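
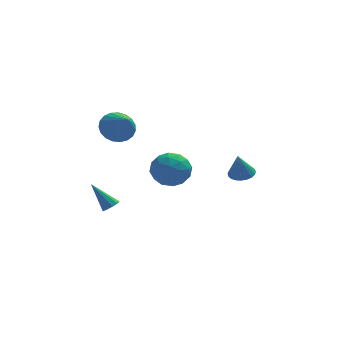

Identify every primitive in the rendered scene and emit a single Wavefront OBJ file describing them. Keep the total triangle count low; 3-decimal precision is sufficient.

v -2.79 2.91 3.015
v -2.301 3.599 3.586
v -2.29 1.57 4.205
v -2.69 3.604 3.755
v -3.096 3.49 3.796
v -3.449 3.274 3.703
v -3.689 2.996 3.49
v -3.772 2.703 3.195
v -3.686 2.446 2.869
v -3.445 2.268 2.568
v -3.091 2.202 2.345
v -2.685 2.258 2.237
v -2.296 2.427 2.264
v -1.994 2.679 2.421
v -1.828 2.971 2.68
v -1.829 3.253 2.998
v -1.997 3.475 3.318
v 3.862 3.602 -1.113
v 4.389 4.111 -0.912
v 3.598 3.298 0.353
v 4.128 4.288 -0.923
v 3.82 4.346 -0.966
v 3.52 4.276 -1.035
v 3.279 4.089 -1.117
v 3.138 3.818 -1.199
v 3.123 3.509 -1.265
v 3.236 3.217 -1.306
v 3.457 2.991 -1.313
v 3.748 2.87 -1.285
v 4.058 2.877 -1.228
v 4.335 3.008 -1.151
v 4.53 3.242 -1.067
v 4.61 3.539 -0.991
v 4.56 3.846 -0.937
v -1.241 1.243 0.52
v -0.547 2.141 0.248
v 0.267 0.239 1.052
v 0.961 1.137 0.78
v 0.238 1.213 1.693
v -0.694 1.834 1.364
v 0.414 0.546 -0.064
v -0.518 1.167 -0.393
v 0.476 1.71 -0.113
v 0.367 2.123 0.973
v -0.647 0.257 0.327
v -0.756 0.67 1.413
v -1.026 1.78 0.337
v 0.746 0.6 0.963
v 0.322 0.645 1.5
v 0.729 1.173 1.34
v -1.113 1.6 0.993
v -0.705 2.128 0.834
v -0.243 1.582 1.683
v 0.425 0.252 0.466
v 0.833 0.78 0.307
v -1.009 1.207 -0.04
v -0.602 1.735 -0.2
v -0.037 0.798 -0.383
v -0.017 2.055 -0.035
v 0.869 1.465 0.278
v 0.548 1.117 -0.218
v -0 1.482 -0.412
v -0.081 2.297 0.604
v 0.805 1.707 0.917
v 0.38 1.752 1.453
v -0.168 2.117 1.26
v 0.52 2.044 0.392
v -1.085 0.673 0.383
v -0.199 0.083 0.696
v -0.112 0.263 0.04
v -0.66 0.628 -0.153
v -1.149 0.915 1.022
v -0.263 0.325 1.335
v -0.28 0.898 1.712
v -0.828 1.263 1.518
v -0.8 0.336 0.908
v -3.153 3.556 -3.321
v -2.779 3.963 -3.232
v -4.167 4.184 -1.919
v -3.046 4.083 -3.479
v -3.363 3.956 -3.652
v -3.582 3.642 -3.67
v -3.6 3.288 -3.524
v -3.409 3.06 -3.284
v -3.098 3.063 -3.06
v -2.813 3.298 -2.959
v -2.686 3.653 -3.026
f 2 1 4
f 2 4 3
f 4 1 5
f 4 5 3
f 5 1 6
f 5 6 3
f 6 1 7
f 6 7 3
f 7 1 8
f 7 8 3
f 8 1 9
f 8 9 3
f 9 1 10
f 9 10 3
f 10 1 11
f 10 11 3
f 11 1 12
f 11 12 3
f 12 1 13
f 12 13 3
f 13 1 14
f 13 14 3
f 14 1 15
f 14 15 3
f 15 1 16
f 15 16 3
f 16 1 17
f 16 17 3
f 17 1 2
f 17 2 3
f 19 18 21
f 19 21 20
f 21 18 22
f 21 22 20
f 22 18 23
f 22 23 20
f 23 18 24
f 23 24 20
f 24 18 25
f 24 25 20
f 25 18 26
f 25 26 20
f 26 18 27
f 26 27 20
f 27 18 28
f 27 28 20
f 28 18 29
f 28 29 20
f 29 18 30
f 29 30 20
f 30 18 31
f 30 31 20
f 31 18 32
f 31 32 20
f 32 18 33
f 32 33 20
f 33 18 34
f 33 34 20
f 34 18 19
f 34 19 20
f 35 72 51
f 72 46 75
f 51 75 40
f 72 75 51
f 35 51 47
f 51 40 52
f 47 52 36
f 51 52 47
f 35 47 56
f 47 36 57
f 56 57 42
f 47 57 56
f 35 56 68
f 56 42 71
f 68 71 45
f 56 71 68
f 35 68 72
f 68 45 76
f 72 76 46
f 68 76 72
f 36 52 63
f 52 40 66
f 63 66 44
f 52 66 63
f 40 75 53
f 75 46 74
f 53 74 39
f 75 74 53
f 46 76 73
f 76 45 69
f 73 69 37
f 76 69 73
f 45 71 70
f 71 42 58
f 70 58 41
f 71 58 70
f 42 57 62
f 57 36 59
f 62 59 43
f 57 59 62
f 38 64 50
f 64 44 65
f 50 65 39
f 64 65 50
f 38 50 48
f 50 39 49
f 48 49 37
f 50 49 48
f 38 48 55
f 48 37 54
f 55 54 41
f 48 54 55
f 38 55 60
f 55 41 61
f 60 61 43
f 55 61 60
f 38 60 64
f 60 43 67
f 64 67 44
f 60 67 64
f 39 65 53
f 65 44 66
f 53 66 40
f 65 66 53
f 37 49 73
f 49 39 74
f 73 74 46
f 49 74 73
f 41 54 70
f 54 37 69
f 70 69 45
f 54 69 70
f 43 61 62
f 61 41 58
f 62 58 42
f 61 58 62
f 44 67 63
f 67 43 59
f 63 59 36
f 67 59 63
f 78 77 80
f 78 80 79
f 80 77 81
f 80 81 79
f 81 77 82
f 81 82 79
f 82 77 83
f 82 83 79
f 83 77 84
f 83 84 79
f 84 77 85
f 84 85 79
f 85 77 86
f 85 86 79
f 86 77 87
f 86 87 79
f 87 77 78
f 87 78 79



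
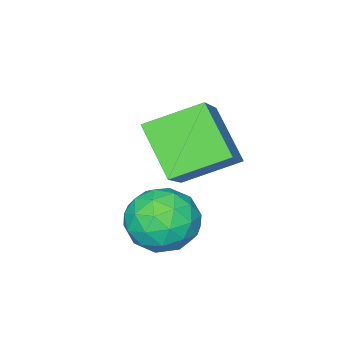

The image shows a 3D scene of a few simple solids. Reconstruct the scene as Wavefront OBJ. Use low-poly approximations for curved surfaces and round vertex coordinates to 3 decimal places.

v 1.383 2.418 -1.048
v 2.449 2.175 -1.063
v 1.131 1.405 -2.477
v 2.197 1.162 -2.492
v 1.561 0.779 -1.69
v 1.716 1.405 -0.807
v 1.864 2.175 -2.733
v 2.019 2.801 -1.85
v 2.746 2.025 -2.105
v 2.559 1.162 -1.46
v 1.021 2.418 -2.08
v 0.834 1.555 -1.435
v 1.938 2.385 -0.93
v 1.642 1.195 -2.61
v 1.268 0.969 -2.138
v 1.895 0.827 -2.147
v 1.507 1.933 -0.779
v 2.134 1.79 -0.788
v 1.612 0.969 -1.157
v 1.446 1.79 -2.752
v 2.073 1.647 -2.761
v 1.685 2.753 -1.393
v 2.312 2.611 -1.402
v 1.968 2.611 -2.383
v 2.739 2.154 -1.551
v 2.591 1.559 -2.391
v 2.395 2.155 -2.533
v 2.487 2.523 -2.014
v 2.629 1.647 -1.172
v 2.481 1.052 -2.012
v 2.107 0.826 -1.541
v 2.198 1.194 -1.022
v 2.804 1.559 -1.785
v 1.099 2.528 -1.528
v 0.951 1.933 -2.368
v 1.382 2.386 -2.518
v 1.473 2.754 -1.999
v 0.989 2.021 -1.149
v 0.841 1.426 -1.989
v 1.093 1.057 -1.526
v 1.185 1.425 -1.007
v 0.776 2.021 -1.755
v -1.429 0.532 0.484
v -0.176 1.333 1.65
v -1.097 1.904 -0.817
v 0.156 2.706 0.349
v -0.096 -0.486 -0.249
v 1.157 0.316 0.917
v 0.236 0.887 -1.55
v 1.489 1.688 -0.384
f 1 38 17
f 38 12 41
f 17 41 6
f 38 41 17
f 1 17 13
f 17 6 18
f 13 18 2
f 17 18 13
f 1 13 22
f 13 2 23
f 22 23 8
f 13 23 22
f 1 22 34
f 22 8 37
f 34 37 11
f 22 37 34
f 1 34 38
f 34 11 42
f 38 42 12
f 34 42 38
f 2 18 29
f 18 6 32
f 29 32 10
f 18 32 29
f 6 41 19
f 41 12 40
f 19 40 5
f 41 40 19
f 12 42 39
f 42 11 35
f 39 35 3
f 42 35 39
f 11 37 36
f 37 8 24
f 36 24 7
f 37 24 36
f 8 23 28
f 23 2 25
f 28 25 9
f 23 25 28
f 4 30 16
f 30 10 31
f 16 31 5
f 30 31 16
f 4 16 14
f 16 5 15
f 14 15 3
f 16 15 14
f 4 14 21
f 14 3 20
f 21 20 7
f 14 20 21
f 4 21 26
f 21 7 27
f 26 27 9
f 21 27 26
f 4 26 30
f 26 9 33
f 30 33 10
f 26 33 30
f 5 31 19
f 31 10 32
f 19 32 6
f 31 32 19
f 3 15 39
f 15 5 40
f 39 40 12
f 15 40 39
f 7 20 36
f 20 3 35
f 36 35 11
f 20 35 36
f 9 27 28
f 27 7 24
f 28 24 8
f 27 24 28
f 10 33 29
f 33 9 25
f 29 25 2
f 33 25 29
f 44 46 43
f 47 44 43
f 43 46 45
f 45 47 43
f 44 50 46
f 48 44 47
f 48 50 44
f 46 50 45
f 49 47 45
f 45 50 49
f 49 48 47
f 50 48 49



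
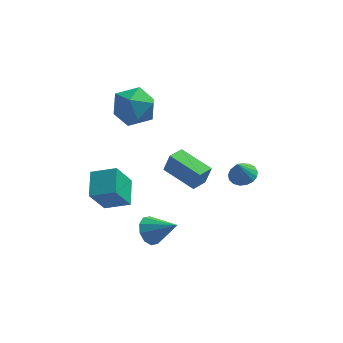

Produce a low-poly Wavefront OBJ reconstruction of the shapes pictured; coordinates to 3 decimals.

v 3.831 1.796 -1.679
v 4.491 1.863 -1.491
v 3.569 1.464 -0.641
v 4.361 2.16 -1.429
v 4.109 2.373 -1.424
v 3.794 2.455 -1.478
v 3.487 2.385 -1.577
v 3.259 2.18 -1.7
v 3.161 1.888 -1.818
v 3.218 1.574 -1.904
v 3.414 1.311 -1.939
v 3.707 1.159 -1.913
v 4.027 1.153 -1.834
v 4.303 1.294 -1.72
v 4.47 1.55 -1.596
v -2.619 -3.09 0.971
v -1.477 -3.226 1.408
v -2.665 -1.84 1.477
v -1.523 -1.975 1.914
v -2.037 -2.525 -0.374
v -0.895 -2.66 0.063
v -2.083 -1.274 0.132
v -0.941 -1.41 0.569
v 1.631 1.104 -2.21
v 1.916 1.115 -1.21
v 0.221 2.153 -1.819
v 0.507 2.164 -0.819
v 2.133 1.836 -2.361
v 2.419 1.847 -1.361
v 0.724 2.885 -1.97
v 1.009 2.896 -0.97
v -0.028 -3.094 -1.317
v 0.3 -3.402 -1.917
v 1.148 -3.506 -0.463
v 0.436 -2.96 -1.891
v 0.394 -2.569 -1.645
v 0.192 -2.378 -1.274
v -0.095 -2.462 -0.919
v -0.356 -2.786 -0.716
v -0.492 -3.229 -0.742
v -0.45 -3.62 -0.988
v -0.248 -3.81 -1.359
v 0.039 -3.727 -1.714
v -1.35 3.532 2.402
v -0.879 2.985 3.292
v -1.341 1.955 1.428
v -0.87 1.408 2.318
v -1.952 1.778 2.381
v -1.958 2.753 2.984
v -0.262 2.187 1.736
v -0.268 3.162 2.339
v -0.206 2.154 2.881
v -1.251 1.901 3.279
v -0.969 3.039 1.441
v -2.014 2.786 1.839
f 2 1 4
f 2 4 3
f 4 1 5
f 4 5 3
f 5 1 6
f 5 6 3
f 6 1 7
f 6 7 3
f 7 1 8
f 7 8 3
f 8 1 9
f 8 9 3
f 9 1 10
f 9 10 3
f 10 1 11
f 10 11 3
f 11 1 12
f 11 12 3
f 12 1 13
f 12 13 3
f 13 1 14
f 13 14 3
f 14 1 15
f 14 15 3
f 15 1 2
f 15 2 3
f 17 19 16
f 20 17 16
f 16 19 18
f 18 20 16
f 17 23 19
f 21 17 20
f 21 23 17
f 19 23 18
f 22 20 18
f 18 23 22
f 22 21 20
f 23 21 22
f 25 27 24
f 28 25 24
f 24 27 26
f 26 28 24
f 25 31 27
f 29 25 28
f 29 31 25
f 27 31 26
f 30 28 26
f 26 31 30
f 30 29 28
f 31 29 30
f 33 32 35
f 33 35 34
f 35 32 36
f 35 36 34
f 36 32 37
f 36 37 34
f 37 32 38
f 37 38 34
f 38 32 39
f 38 39 34
f 39 32 40
f 39 40 34
f 40 32 41
f 40 41 34
f 41 32 42
f 41 42 34
f 42 32 43
f 42 43 34
f 43 32 33
f 43 33 34
f 44 55 49
f 44 49 45
f 44 45 51
f 44 51 54
f 44 54 55
f 45 49 53
f 49 55 48
f 55 54 46
f 54 51 50
f 51 45 52
f 47 53 48
f 47 48 46
f 47 46 50
f 47 50 52
f 47 52 53
f 48 53 49
f 46 48 55
f 50 46 54
f 52 50 51
f 53 52 45



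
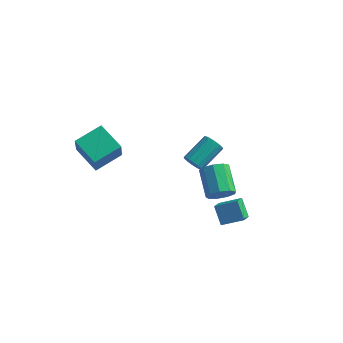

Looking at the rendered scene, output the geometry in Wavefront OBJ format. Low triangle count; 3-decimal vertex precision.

v -0.545 2.877 -2.24
v -0.107 3.026 -2.779
v 0.523 4.651 -1.819
v 0.085 4.503 -1.28
v -0.422 3.196 -2.862
v 0.208 4.822 -1.902
v -0.769 3.282 -2.778
v -0.14 4.908 -1.819
v -1.057 3.259 -2.55
v -0.427 4.884 -1.591
v -1.207 3.133 -2.239
v -0.577 4.759 -1.28
v -1.18 2.939 -1.928
v -0.55 4.565 -0.969
v -0.983 2.729 -1.701
v -0.353 4.354 -0.741
v -0.668 2.558 -1.618
v -0.038 4.184 -0.658
v -0.32 2.472 -1.701
v 0.309 4.098 -0.742
v -0.033 2.496 -1.929
v 0.597 4.121 -0.97
v 0.117 2.621 -2.24
v 0.747 4.247 -1.281
v 0.09 2.815 -2.551
v 0.72 4.441 -1.592
v 1.52 2.401 -4.048
v 2.121 2.322 -3.342
v 1.061 3.68 -2.287
v 0.46 3.759 -2.992
v 2.312 2.78 -3.74
v 1.252 4.138 -2.685
v 2.132 3.061 -4.282
v 1.072 4.419 -3.227
v 1.666 3.033 -4.714
v 0.606 4.391 -3.659
v 1.132 2.709 -4.834
v 0.072 4.067 -3.779
v 0.779 2.241 -4.586
v -0.281 3.599 -3.531
v 0.773 1.848 -4.086
v -0.287 3.206 -3.031
v 1.116 1.714 -3.568
v 0.057 3.072 -2.513
v 1.649 1.901 -3.274
v 0.589 3.259 -2.219
v 2.32 0.244 -2.692
v 2.473 -0.794 -2.05
v 3.536 0.751 -2.163
v 3.689 -0.287 -1.52
v 2.991 -0.293 -3.72
v 3.144 -1.331 -3.077
v 4.207 0.214 -3.19
v 4.36 -0.824 -2.548
v -3.458 -3.945 1.577
v -3.061 -4.795 3.148
v -5.034 -3.265 2.343
v -4.637 -4.114 3.914
v -2.543 -2.466 2.146
v -2.146 -3.315 3.717
v -4.119 -1.785 2.912
v -3.722 -2.635 4.483
f 2 1 5
f 2 5 3
f 3 5 6
f 3 6 4
f 5 1 7
f 5 7 6
f 6 7 8
f 6 8 4
f 7 1 9
f 7 9 8
f 8 9 10
f 8 10 4
f 9 1 11
f 9 11 10
f 10 11 12
f 10 12 4
f 11 1 13
f 11 13 12
f 12 13 14
f 12 14 4
f 13 1 15
f 13 15 14
f 14 15 16
f 14 16 4
f 15 1 17
f 15 17 16
f 16 17 18
f 16 18 4
f 17 1 19
f 17 19 18
f 18 19 20
f 18 20 4
f 19 1 21
f 19 21 20
f 20 21 22
f 20 22 4
f 21 1 23
f 21 23 22
f 22 23 24
f 22 24 4
f 23 1 25
f 23 25 24
f 24 25 26
f 24 26 4
f 25 1 2
f 25 2 26
f 26 2 3
f 26 3 4
f 28 27 31
f 28 31 29
f 29 31 32
f 29 32 30
f 31 27 33
f 31 33 32
f 32 33 34
f 32 34 30
f 33 27 35
f 33 35 34
f 34 35 36
f 34 36 30
f 35 27 37
f 35 37 36
f 36 37 38
f 36 38 30
f 37 27 39
f 37 39 38
f 38 39 40
f 38 40 30
f 39 27 41
f 39 41 40
f 40 41 42
f 40 42 30
f 41 27 43
f 41 43 42
f 42 43 44
f 42 44 30
f 43 27 45
f 43 45 44
f 44 45 46
f 44 46 30
f 45 27 28
f 45 28 46
f 46 28 29
f 46 29 30
f 48 50 47
f 51 48 47
f 47 50 49
f 49 51 47
f 48 54 50
f 52 48 51
f 52 54 48
f 50 54 49
f 53 51 49
f 49 54 53
f 53 52 51
f 54 52 53
f 56 58 55
f 59 56 55
f 55 58 57
f 57 59 55
f 56 62 58
f 60 56 59
f 60 62 56
f 58 62 57
f 61 59 57
f 57 62 61
f 61 60 59
f 62 60 61



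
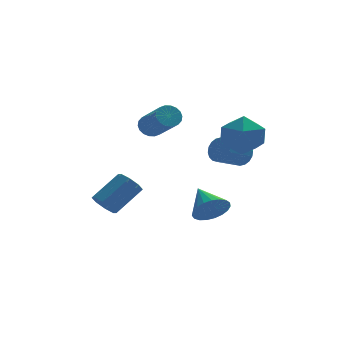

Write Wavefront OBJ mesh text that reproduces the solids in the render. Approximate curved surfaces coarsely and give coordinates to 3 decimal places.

v -3.445 0.114 -2.762
v -2.882 -0.251 -3.141
v -1.572 0.522 -1.936
v -2.135 0.886 -1.558
v -2.994 0.284 -3.362
v -1.684 1.057 -2.158
v -3.37 0.719 -3.232
v -2.06 1.492 -2.028
v -3.79 0.799 -2.827
v -2.48 1.572 -1.622
v -4.008 0.478 -2.384
v -2.698 1.251 -1.179
v -3.896 -0.057 -2.162
v -2.586 0.716 -0.958
v -3.52 -0.492 -2.292
v -2.21 0.281 -1.088
v -3.1 -0.572 -2.698
v -1.79 0.201 -1.493
v 1.875 -1.811 1.945
v 2.369 -1.268 2.945
v 3.331 -3.192 1.975
v 3.825 -2.649 2.975
v 2.737 -3.238 3.063
v 1.837 -2.384 3.044
v 3.863 -2.076 1.876
v 2.963 -1.222 1.857
v 3.598 -1.432 2.903
v 2.902 -2.15 3.636
v 2.798 -2.31 1.284
v 2.102 -3.028 2.017
v 3.243 1.164 0.027
v 3.681 0.924 0.6
v 2.495 0.155 1.185
v 2.057 0.396 0.613
v 3.553 1.213 0.72
v 2.367 0.444 1.305
v 3.364 1.492 0.702
v 2.177 0.724 1.288
v 3.15 1.707 0.551
v 1.964 0.939 1.136
v 2.955 1.814 0.296
v 1.769 1.046 0.882
v 2.817 1.792 -0.012
v 1.631 1.024 0.574
v 2.764 1.646 -0.312
v 1.577 0.878 0.273
v 2.805 1.405 -0.545
v 1.619 0.636 0.04
v 2.933 1.116 -0.665
v 1.747 0.347 -0.08
v 3.123 0.836 -0.648
v 1.936 0.068 -0.062
v 3.336 0.621 -0.496
v 2.15 -0.147 0.089
v 3.531 0.514 -0.242
v 2.345 -0.254 0.344
v 3.669 0.536 0.066
v 2.483 -0.232 0.652
v 3.723 0.682 0.367
v 2.536 -0.086 0.952
v -1.088 1.667 1.817
v -0.448 1.865 1.701
v 0.288 0.191 2.906
v -0.352 -0.007 3.023
v -0.52 2.015 1.954
v 0.216 0.342 3.159
v -0.705 2.096 2.179
v 0.032 0.423 3.385
v -0.966 2.092 2.333
v -0.229 0.419 3.539
v -1.25 2.004 2.385
v -0.514 0.331 3.59
v -1.503 1.849 2.324
v -0.766 0.176 3.53
v -1.674 1.658 2.163
v -0.937 -0.015 3.369
v -1.728 1.469 1.934
v -0.992 -0.205 3.139
v -1.656 1.318 1.681
v -0.92 -0.355 2.886
v -1.472 1.237 1.455
v -0.735 -0.436 2.661
v -1.211 1.241 1.301
v -0.474 -0.432 2.507
v -0.926 1.329 1.25
v -0.19 -0.344 2.455
v -0.674 1.484 1.31
v 0.063 -0.189 2.516
v -0.503 1.675 1.471
v 0.234 0.002 2.677
v 1.599 -0.597 -2.952
v 1.95 -0.986 -2.112
v 1.101 0.817 -2.088
v 2.278 -0.783 -2.255
v 2.488 -0.547 -2.519
v 2.545 -0.321 -2.858
v 2.438 -0.142 -3.213
v 2.186 -0.041 -3.523
v 1.833 -0.037 -3.734
v 1.439 -0.13 -3.81
v 1.073 -0.303 -3.737
v 0.798 -0.527 -3.528
v 0.661 -0.764 -3.22
v 0.687 -0.971 -2.866
v 0.87 -1.114 -2.526
v 1.179 -1.167 -2.26
v 1.561 -1.122 -2.113
f 2 1 5
f 2 5 3
f 3 5 6
f 3 6 4
f 5 1 7
f 5 7 6
f 6 7 8
f 6 8 4
f 7 1 9
f 7 9 8
f 8 9 10
f 8 10 4
f 9 1 11
f 9 11 10
f 10 11 12
f 10 12 4
f 11 1 13
f 11 13 12
f 12 13 14
f 12 14 4
f 13 1 15
f 13 15 14
f 14 15 16
f 14 16 4
f 15 1 17
f 15 17 16
f 16 17 18
f 16 18 4
f 17 1 2
f 17 2 18
f 18 2 3
f 18 3 4
f 19 30 24
f 19 24 20
f 19 20 26
f 19 26 29
f 19 29 30
f 20 24 28
f 24 30 23
f 30 29 21
f 29 26 25
f 26 20 27
f 22 28 23
f 22 23 21
f 22 21 25
f 22 25 27
f 22 27 28
f 23 28 24
f 21 23 30
f 25 21 29
f 27 25 26
f 28 27 20
f 32 31 35
f 32 35 33
f 33 35 36
f 33 36 34
f 35 31 37
f 35 37 36
f 36 37 38
f 36 38 34
f 37 31 39
f 37 39 38
f 38 39 40
f 38 40 34
f 39 31 41
f 39 41 40
f 40 41 42
f 40 42 34
f 41 31 43
f 41 43 42
f 42 43 44
f 42 44 34
f 43 31 45
f 43 45 44
f 44 45 46
f 44 46 34
f 45 31 47
f 45 47 46
f 46 47 48
f 46 48 34
f 47 31 49
f 47 49 48
f 48 49 50
f 48 50 34
f 49 31 51
f 49 51 50
f 50 51 52
f 50 52 34
f 51 31 53
f 51 53 52
f 52 53 54
f 52 54 34
f 53 31 55
f 53 55 54
f 54 55 56
f 54 56 34
f 55 31 57
f 55 57 56
f 56 57 58
f 56 58 34
f 57 31 59
f 57 59 58
f 58 59 60
f 58 60 34
f 59 31 32
f 59 32 60
f 60 32 33
f 60 33 34
f 62 61 65
f 62 65 63
f 63 65 66
f 63 66 64
f 65 61 67
f 65 67 66
f 66 67 68
f 66 68 64
f 67 61 69
f 67 69 68
f 68 69 70
f 68 70 64
f 69 61 71
f 69 71 70
f 70 71 72
f 70 72 64
f 71 61 73
f 71 73 72
f 72 73 74
f 72 74 64
f 73 61 75
f 73 75 74
f 74 75 76
f 74 76 64
f 75 61 77
f 75 77 76
f 76 77 78
f 76 78 64
f 77 61 79
f 77 79 78
f 78 79 80
f 78 80 64
f 79 61 81
f 79 81 80
f 80 81 82
f 80 82 64
f 81 61 83
f 81 83 82
f 82 83 84
f 82 84 64
f 83 61 85
f 83 85 84
f 84 85 86
f 84 86 64
f 85 61 87
f 85 87 86
f 86 87 88
f 86 88 64
f 87 61 89
f 87 89 88
f 88 89 90
f 88 90 64
f 89 61 62
f 89 62 90
f 90 62 63
f 90 63 64
f 92 91 94
f 92 94 93
f 94 91 95
f 94 95 93
f 95 91 96
f 95 96 93
f 96 91 97
f 96 97 93
f 97 91 98
f 97 98 93
f 98 91 99
f 98 99 93
f 99 91 100
f 99 100 93
f 100 91 101
f 100 101 93
f 101 91 102
f 101 102 93
f 102 91 103
f 102 103 93
f 103 91 104
f 103 104 93
f 104 91 105
f 104 105 93
f 105 91 106
f 105 106 93
f 106 91 107
f 106 107 93
f 107 91 92
f 107 92 93



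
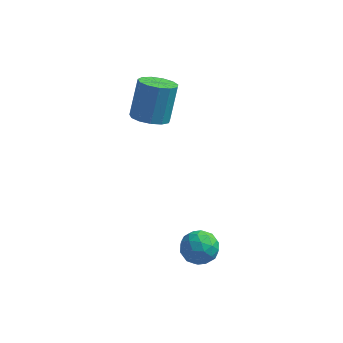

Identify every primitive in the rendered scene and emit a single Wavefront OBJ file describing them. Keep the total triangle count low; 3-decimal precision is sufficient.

v 0.567 1.122 3.055
v 1.363 0.969 3.061
v 1.508 1.784 4.592
v 0.713 1.938 4.585
v 1.311 1.371 2.852
v 1.456 2.186 4.382
v 1.024 1.694 2.707
v 1.169 2.509 4.237
v 0.591 1.836 2.672
v 0.736 2.651 4.203
v 0.151 1.751 2.759
v 0.296 2.567 4.29
v -0.157 1.467 2.94
v -0.011 2.282 4.47
v -0.235 1.073 3.157
v -0.089 1.888 4.688
v -0.058 0.695 3.342
v 0.087 1.51 4.872
v 0.317 0.452 3.435
v 0.463 1.268 4.966
v 0.772 0.423 3.408
v 0.917 1.238 4.938
v 1.162 0.615 3.269
v 1.307 1.43 4.799
v 3.446 -2.042 -0.418
v 4.043 -2.576 -0.301
v 2.797 -2.924 -1.139
v 3.394 -3.458 -1.022
v 2.918 -3.241 -0.404
v 3.319 -2.696 0.041
v 3.521 -2.804 -1.481
v 3.922 -2.259 -1.036
v 4.089 -3.047 -0.958
v 3.717 -3.317 -0.292
v 3.123 -2.183 -1.148
v 2.751 -2.453 -0.482
v 3.801 -2.232 -0.297
v 3.039 -3.268 -1.143
v 2.759 -3.141 -0.78
v 3.11 -3.455 -0.711
v 3.376 -2.302 -0.095
v 3.727 -2.616 -0.026
v 3.066 -3.007 -0.086
v 3.113 -2.884 -1.414
v 3.464 -3.198 -1.345
v 3.73 -2.045 -0.729
v 4.081 -2.359 -0.66
v 3.774 -2.493 -1.354
v 4.179 -2.822 -0.614
v 3.798 -3.341 -1.037
v 3.873 -2.956 -1.308
v 4.108 -2.636 -1.046
v 3.96 -2.981 -0.223
v 3.579 -3.5 -0.646
v 3.3 -3.372 -0.283
v 3.535 -3.052 -0.021
v 3.988 -3.258 -0.609
v 3.261 -2 -0.794
v 2.88 -2.519 -1.217
v 3.305 -2.448 -1.419
v 3.54 -2.128 -1.157
v 3.042 -2.159 -0.403
v 2.661 -2.678 -0.826
v 2.732 -2.864 -0.394
v 2.967 -2.544 -0.132
v 2.852 -2.242 -0.831
f 2 1 5
f 2 5 3
f 3 5 6
f 3 6 4
f 5 1 7
f 5 7 6
f 6 7 8
f 6 8 4
f 7 1 9
f 7 9 8
f 8 9 10
f 8 10 4
f 9 1 11
f 9 11 10
f 10 11 12
f 10 12 4
f 11 1 13
f 11 13 12
f 12 13 14
f 12 14 4
f 13 1 15
f 13 15 14
f 14 15 16
f 14 16 4
f 15 1 17
f 15 17 16
f 16 17 18
f 16 18 4
f 17 1 19
f 17 19 18
f 18 19 20
f 18 20 4
f 19 1 21
f 19 21 20
f 20 21 22
f 20 22 4
f 21 1 23
f 21 23 22
f 22 23 24
f 22 24 4
f 23 1 2
f 23 2 24
f 24 2 3
f 24 3 4
f 25 62 41
f 62 36 65
f 41 65 30
f 62 65 41
f 25 41 37
f 41 30 42
f 37 42 26
f 41 42 37
f 25 37 46
f 37 26 47
f 46 47 32
f 37 47 46
f 25 46 58
f 46 32 61
f 58 61 35
f 46 61 58
f 25 58 62
f 58 35 66
f 62 66 36
f 58 66 62
f 26 42 53
f 42 30 56
f 53 56 34
f 42 56 53
f 30 65 43
f 65 36 64
f 43 64 29
f 65 64 43
f 36 66 63
f 66 35 59
f 63 59 27
f 66 59 63
f 35 61 60
f 61 32 48
f 60 48 31
f 61 48 60
f 32 47 52
f 47 26 49
f 52 49 33
f 47 49 52
f 28 54 40
f 54 34 55
f 40 55 29
f 54 55 40
f 28 40 38
f 40 29 39
f 38 39 27
f 40 39 38
f 28 38 45
f 38 27 44
f 45 44 31
f 38 44 45
f 28 45 50
f 45 31 51
f 50 51 33
f 45 51 50
f 28 50 54
f 50 33 57
f 54 57 34
f 50 57 54
f 29 55 43
f 55 34 56
f 43 56 30
f 55 56 43
f 27 39 63
f 39 29 64
f 63 64 36
f 39 64 63
f 31 44 60
f 44 27 59
f 60 59 35
f 44 59 60
f 33 51 52
f 51 31 48
f 52 48 32
f 51 48 52
f 34 57 53
f 57 33 49
f 53 49 26
f 57 49 53



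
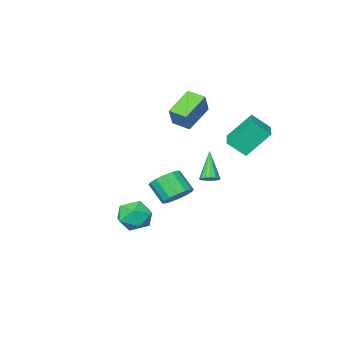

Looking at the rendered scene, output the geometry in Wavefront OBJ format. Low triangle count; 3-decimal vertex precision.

v 2.421 2.559 -2.804
v 3.323 2.68 -3.5
v 2.657 0.72 -2.82
v 3.559 0.841 -3.516
v 3.622 1.197 -2.429
v 3.477 2.334 -2.419
v 2.503 1.066 -3.901
v 2.358 2.203 -3.891
v 3.374 1.758 -4.178
v 4.066 1.839 -3.268
v 1.914 1.561 -3.052
v 2.606 1.642 -2.142
v -2.855 -3.293 1.108
v -4.515 -3.77 2.23
v -3.344 -2.232 0.834
v -5.005 -2.709 1.957
v -2.155 -2.631 2.423
v -3.816 -3.108 3.546
v -2.645 -1.57 2.15
v -4.305 -2.047 3.272
v -2.317 -1.918 -4.26
v -1.783 -2.528 -4.927
v -1.57 -3.632 -3.748
v -2.103 -3.022 -3.08
v -1.408 -2.209 -4.697
v -1.194 -3.314 -3.517
v -1.276 -1.813 -4.35
v -1.062 -2.917 -3.17
v -1.423 -1.444 -3.978
v -1.21 -2.549 -2.798
v -1.81 -1.203 -3.682
v -1.596 -2.307 -2.502
v -2.332 -1.153 -3.541
v -2.119 -2.257 -2.361
v -2.85 -1.308 -3.592
v -2.637 -2.412 -2.413
v -3.226 -1.626 -3.823
v -3.012 -2.731 -2.643
v -3.358 -2.023 -4.17
v -3.144 -3.127 -2.99
v -3.21 -2.391 -4.542
v -2.997 -3.496 -3.362
v -2.824 -2.633 -4.838
v -2.61 -3.737 -3.658
v -2.301 -2.683 -4.979
v -2.088 -3.787 -3.799
v -2.02 1.707 -1.527
v -1.541 1.919 -1.233
v -2.66 0.753 0.207
v -1.761 2.135 -1.196
v -2.05 2.237 -1.247
v -2.331 2.196 -1.373
v -2.528 2.025 -1.54
v -2.59 1.768 -1.704
v -2.498 1.495 -1.82
v -2.278 1.279 -1.858
v -1.989 1.177 -1.807
v -1.708 1.218 -1.681
v -1.511 1.389 -1.514
v -1.45 1.646 -1.35
v -4.133 2.191 0.566
v -3.323 1.486 1.479
v -5.352 2.851 2.157
v -4.541 2.146 3.07
v -2.939 3.854 0.79
v -2.128 3.149 1.703
v -4.157 4.514 2.381
v -3.347 3.809 3.294
f 1 12 6
f 1 6 2
f 1 2 8
f 1 8 11
f 1 11 12
f 2 6 10
f 6 12 5
f 12 11 3
f 11 8 7
f 8 2 9
f 4 10 5
f 4 5 3
f 4 3 7
f 4 7 9
f 4 9 10
f 5 10 6
f 3 5 12
f 7 3 11
f 9 7 8
f 10 9 2
f 14 16 13
f 17 14 13
f 13 16 15
f 15 17 13
f 14 20 16
f 18 14 17
f 18 20 14
f 16 20 15
f 19 17 15
f 15 20 19
f 19 18 17
f 20 18 19
f 22 21 25
f 22 25 23
f 23 25 26
f 23 26 24
f 25 21 27
f 25 27 26
f 26 27 28
f 26 28 24
f 27 21 29
f 27 29 28
f 28 29 30
f 28 30 24
f 29 21 31
f 29 31 30
f 30 31 32
f 30 32 24
f 31 21 33
f 31 33 32
f 32 33 34
f 32 34 24
f 33 21 35
f 33 35 34
f 34 35 36
f 34 36 24
f 35 21 37
f 35 37 36
f 36 37 38
f 36 38 24
f 37 21 39
f 37 39 38
f 38 39 40
f 38 40 24
f 39 21 41
f 39 41 40
f 40 41 42
f 40 42 24
f 41 21 43
f 41 43 42
f 42 43 44
f 42 44 24
f 43 21 45
f 43 45 44
f 44 45 46
f 44 46 24
f 45 21 22
f 45 22 46
f 46 22 23
f 46 23 24
f 48 47 50
f 48 50 49
f 50 47 51
f 50 51 49
f 51 47 52
f 51 52 49
f 52 47 53
f 52 53 49
f 53 47 54
f 53 54 49
f 54 47 55
f 54 55 49
f 55 47 56
f 55 56 49
f 56 47 57
f 56 57 49
f 57 47 58
f 57 58 49
f 58 47 59
f 58 59 49
f 59 47 60
f 59 60 49
f 60 47 48
f 60 48 49
f 62 64 61
f 65 62 61
f 61 64 63
f 63 65 61
f 62 68 64
f 66 62 65
f 66 68 62
f 64 68 63
f 67 65 63
f 63 68 67
f 67 66 65
f 68 66 67



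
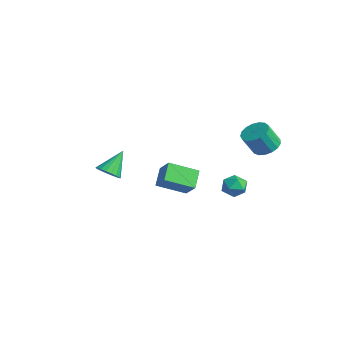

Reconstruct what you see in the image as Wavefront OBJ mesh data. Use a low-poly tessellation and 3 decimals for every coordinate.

v 3.863 4.246 2.747
v 4.612 3.753 2.467
v 4.587 2.94 3.834
v 3.837 3.434 4.113
v 4.79 4.107 2.681
v 4.765 3.294 4.047
v 4.755 4.493 2.91
v 4.73 3.68 4.276
v 4.516 4.822 3.101
v 4.49 4.009 4.468
v 4.127 5.02 3.212
v 4.101 4.207 4.578
v 3.677 5.04 3.216
v 3.652 4.227 4.582
v 3.27 4.879 3.112
v 3.245 4.066 4.478
v 2.999 4.572 2.925
v 2.974 3.759 4.291
v 2.926 4.191 2.697
v 2.9 3.379 4.063
v 3.067 3.823 2.48
v 3.041 3.01 3.847
v 3.39 3.552 2.325
v 3.365 2.739 3.691
v 3.822 3.44 2.266
v 3.797 2.627 3.632
v 4.263 3.512 2.318
v 4.238 2.699 3.684
v 0.793 4.71 -1.902
v 1.437 4.125 -2.185
v -0.257 3.735 -2.275
v 0.387 3.15 -2.558
v 0.298 3.335 -1.667
v 0.946 3.938 -1.436
v 0.234 3.922 -3.024
v 0.882 4.525 -2.793
v 1.091 3.639 -2.879
v 1.131 3.276 -2.04
v 0.049 4.584 -2.42
v 0.089 4.221 -1.581
v 0.196 -4.394 0.786
v 0.913 -3.978 0.647
v -0.236 -3.186 2.174
v 0.671 -3.805 0.421
v 0.335 -3.748 0.267
v -0.029 -3.819 0.216
v -0.347 -4.005 0.278
v -0.559 -4.267 0.44
v -0.62 -4.554 0.671
v -0.52 -4.81 0.925
v -0.278 -4.983 1.151
v 0.058 -5.04 1.305
v 0.421 -4.968 1.356
v 0.74 -4.783 1.294
v 0.951 -4.521 1.132
v 1.013 -4.234 0.901
v -3.942 1.089 -2.153
v -2.858 1.16 -1.149
v -3.281 2.896 -2.994
v -2.197 2.967 -1.99
v -3.043 0.333 -3.07
v -1.959 0.404 -2.066
v -2.382 2.14 -3.911
v -1.298 2.211 -2.907
f 2 1 5
f 2 5 3
f 3 5 6
f 3 6 4
f 5 1 7
f 5 7 6
f 6 7 8
f 6 8 4
f 7 1 9
f 7 9 8
f 8 9 10
f 8 10 4
f 9 1 11
f 9 11 10
f 10 11 12
f 10 12 4
f 11 1 13
f 11 13 12
f 12 13 14
f 12 14 4
f 13 1 15
f 13 15 14
f 14 15 16
f 14 16 4
f 15 1 17
f 15 17 16
f 16 17 18
f 16 18 4
f 17 1 19
f 17 19 18
f 18 19 20
f 18 20 4
f 19 1 21
f 19 21 20
f 20 21 22
f 20 22 4
f 21 1 23
f 21 23 22
f 22 23 24
f 22 24 4
f 23 1 25
f 23 25 24
f 24 25 26
f 24 26 4
f 25 1 27
f 25 27 26
f 26 27 28
f 26 28 4
f 27 1 2
f 27 2 28
f 28 2 3
f 28 3 4
f 29 40 34
f 29 34 30
f 29 30 36
f 29 36 39
f 29 39 40
f 30 34 38
f 34 40 33
f 40 39 31
f 39 36 35
f 36 30 37
f 32 38 33
f 32 33 31
f 32 31 35
f 32 35 37
f 32 37 38
f 33 38 34
f 31 33 40
f 35 31 39
f 37 35 36
f 38 37 30
f 42 41 44
f 42 44 43
f 44 41 45
f 44 45 43
f 45 41 46
f 45 46 43
f 46 41 47
f 46 47 43
f 47 41 48
f 47 48 43
f 48 41 49
f 48 49 43
f 49 41 50
f 49 50 43
f 50 41 51
f 50 51 43
f 51 41 52
f 51 52 43
f 52 41 53
f 52 53 43
f 53 41 54
f 53 54 43
f 54 41 55
f 54 55 43
f 55 41 56
f 55 56 43
f 56 41 42
f 56 42 43
f 58 60 57
f 61 58 57
f 57 60 59
f 59 61 57
f 58 64 60
f 62 58 61
f 62 64 58
f 60 64 59
f 63 61 59
f 59 64 63
f 63 62 61
f 64 62 63



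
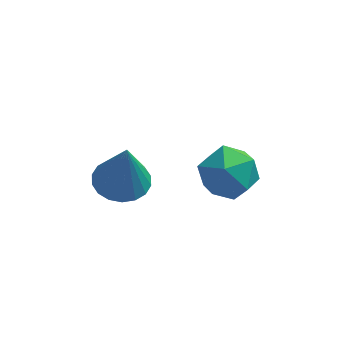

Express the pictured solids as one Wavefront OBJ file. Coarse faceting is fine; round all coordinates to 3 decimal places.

v -0.106 1.239 -0.909
v 0.734 0.703 -1.076
v 0.126 0.961 1.149
v 0.889 1.123 -1.037
v 0.847 1.566 -0.973
v 0.617 1.944 -0.896
v 0.243 2.182 -0.822
v -0.2 2.234 -0.765
v -0.624 2.088 -0.736
v -0.946 1.774 -0.742
v -1.101 1.354 -0.781
v -1.06 0.912 -0.846
v -0.829 0.533 -0.923
v -0.455 0.295 -0.997
v -0.013 0.243 -1.054
v 0.412 0.389 -1.082
v 2.784 2.928 -1.193
v 3.565 2.658 -2.047
v 3.315 1.362 -0.213
v 4.096 1.092 -1.067
v 4.278 2.039 -0.373
v 3.95 3.007 -0.978
v 2.93 1.013 -1.282
v 2.602 1.981 -1.887
v 3.655 1.475 -2.102
v 4.488 2.109 -1.54
v 2.392 1.911 -0.72
v 3.225 2.545 -0.158
f 2 1 4
f 2 4 3
f 4 1 5
f 4 5 3
f 5 1 6
f 5 6 3
f 6 1 7
f 6 7 3
f 7 1 8
f 7 8 3
f 8 1 9
f 8 9 3
f 9 1 10
f 9 10 3
f 10 1 11
f 10 11 3
f 11 1 12
f 11 12 3
f 12 1 13
f 12 13 3
f 13 1 14
f 13 14 3
f 14 1 15
f 14 15 3
f 15 1 16
f 15 16 3
f 16 1 2
f 16 2 3
f 17 28 22
f 17 22 18
f 17 18 24
f 17 24 27
f 17 27 28
f 18 22 26
f 22 28 21
f 28 27 19
f 27 24 23
f 24 18 25
f 20 26 21
f 20 21 19
f 20 19 23
f 20 23 25
f 20 25 26
f 21 26 22
f 19 21 28
f 23 19 27
f 25 23 24
f 26 25 18



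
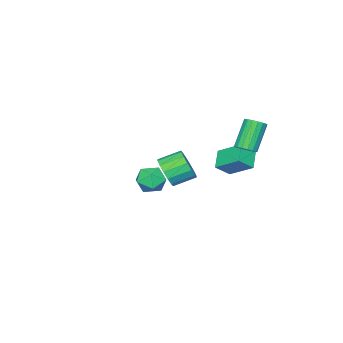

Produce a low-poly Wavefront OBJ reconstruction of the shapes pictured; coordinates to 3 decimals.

v -3.004 1.971 -0.811
v -2.641 2.404 -0.51
v -3.733 2.222 1.071
v -4.096 1.789 0.771
v -2.861 2.572 -0.642
v -3.952 2.389 0.939
v -3.113 2.602 -0.813
v -4.205 2.419 0.768
v -3.341 2.487 -0.983
v -4.432 2.305 0.598
v -3.491 2.255 -1.114
v -4.583 2.072 0.467
v -3.53 1.957 -1.175
v -4.622 1.775 0.406
v -3.448 1.663 -1.153
v -4.54 1.48 0.428
v -3.265 1.439 -1.052
v -4.357 1.257 0.529
v -3.022 1.337 -0.896
v -4.114 1.155 0.685
v -2.775 1.381 -0.72
v -3.866 1.198 0.861
v -2.58 1.559 -0.565
v -3.672 1.377 1.016
v -2.483 1.832 -0.466
v -3.574 1.65 1.115
v -2.505 2.137 -0.446
v -3.596 1.955 1.135
v -2.203 -2.889 -4.035
v -1.65 -2.804 -3.194
v -2.645 -1.966 -2.624
v -3.197 -2.051 -3.465
v -1.493 -2.41 -3.499
v -2.487 -1.572 -2.93
v -1.526 -2.145 -3.948
v -2.52 -1.306 -3.379
v -1.74 -2.078 -4.42
v -2.735 -1.24 -3.851
v -2.078 -2.229 -4.789
v -3.073 -1.391 -4.22
v -2.45 -2.557 -4.956
v -3.445 -1.719 -4.387
v -2.755 -2.974 -4.876
v -3.75 -2.136 -4.306
v -2.913 -3.368 -4.57
v -3.907 -2.53 -4.001
v -2.88 -3.634 -4.121
v -3.874 -2.795 -3.552
v -2.665 -3.7 -3.649
v -3.66 -2.862 -3.08
v -2.327 -3.549 -3.28
v -3.322 -2.711 -2.711
v -1.955 -3.221 -3.113
v -2.95 -2.383 -2.544
v 2.414 1.006 -0.937
v 3.015 1.614 -0.611
v 3.485 -0.014 -1.009
v 4.086 0.594 -0.683
v 3.423 0.271 -0.142
v 2.762 0.901 -0.097
v 3.738 0.699 -1.523
v 3.077 1.329 -1.478
v 3.834 1.424 -0.973
v 3.639 1.159 -0.12
v 2.861 0.441 -1.5
v 2.666 0.176 -0.647
v -4.574 -0.13 -2.872
v -3.793 -0.512 -2.15
v -4.738 1.34 -1.917
v -3.957 0.958 -1.195
v -3.663 0.422 -3.565
v -2.882 0.04 -2.843
v -3.827 1.892 -2.61
v -3.046 1.51 -1.888
f 2 1 5
f 2 5 3
f 3 5 6
f 3 6 4
f 5 1 7
f 5 7 6
f 6 7 8
f 6 8 4
f 7 1 9
f 7 9 8
f 8 9 10
f 8 10 4
f 9 1 11
f 9 11 10
f 10 11 12
f 10 12 4
f 11 1 13
f 11 13 12
f 12 13 14
f 12 14 4
f 13 1 15
f 13 15 14
f 14 15 16
f 14 16 4
f 15 1 17
f 15 17 16
f 16 17 18
f 16 18 4
f 17 1 19
f 17 19 18
f 18 19 20
f 18 20 4
f 19 1 21
f 19 21 20
f 20 21 22
f 20 22 4
f 21 1 23
f 21 23 22
f 22 23 24
f 22 24 4
f 23 1 25
f 23 25 24
f 24 25 26
f 24 26 4
f 25 1 27
f 25 27 26
f 26 27 28
f 26 28 4
f 27 1 2
f 27 2 28
f 28 2 3
f 28 3 4
f 30 29 33
f 30 33 31
f 31 33 34
f 31 34 32
f 33 29 35
f 33 35 34
f 34 35 36
f 34 36 32
f 35 29 37
f 35 37 36
f 36 37 38
f 36 38 32
f 37 29 39
f 37 39 38
f 38 39 40
f 38 40 32
f 39 29 41
f 39 41 40
f 40 41 42
f 40 42 32
f 41 29 43
f 41 43 42
f 42 43 44
f 42 44 32
f 43 29 45
f 43 45 44
f 44 45 46
f 44 46 32
f 45 29 47
f 45 47 46
f 46 47 48
f 46 48 32
f 47 29 49
f 47 49 48
f 48 49 50
f 48 50 32
f 49 29 51
f 49 51 50
f 50 51 52
f 50 52 32
f 51 29 53
f 51 53 52
f 52 53 54
f 52 54 32
f 53 29 30
f 53 30 54
f 54 30 31
f 54 31 32
f 55 66 60
f 55 60 56
f 55 56 62
f 55 62 65
f 55 65 66
f 56 60 64
f 60 66 59
f 66 65 57
f 65 62 61
f 62 56 63
f 58 64 59
f 58 59 57
f 58 57 61
f 58 61 63
f 58 63 64
f 59 64 60
f 57 59 66
f 61 57 65
f 63 61 62
f 64 63 56
f 68 70 67
f 71 68 67
f 67 70 69
f 69 71 67
f 68 74 70
f 72 68 71
f 72 74 68
f 70 74 69
f 73 71 69
f 69 74 73
f 73 72 71
f 74 72 73



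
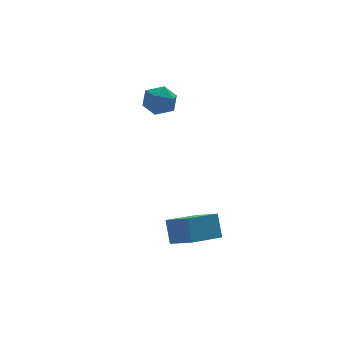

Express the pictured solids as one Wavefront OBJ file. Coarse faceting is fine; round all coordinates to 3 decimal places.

v -1.204 -3.921 -2.25
v -1.205 -3.257 -1.017
v -1.876 -2.741 -2.886
v -1.877 -2.077 -1.654
v 0.557 -3.143 -2.666
v 0.556 -2.479 -1.434
v -0.115 -1.963 -3.303
v -0.116 -1.299 -2.07
v -0.222 4.102 3.922
v 0.439 3.379 3.792
v -1.399 3.101 3.508
v -0.738 2.378 3.378
v -0.929 2.715 4.287
v -0.202 3.334 4.543
v -0.758 3.146 2.757
v -0.031 3.765 3.013
v 0.108 2.788 3.072
v 0.002 2.522 4.018
v -0.962 3.958 3.282
v -1.068 3.692 4.228
f 2 4 1
f 5 2 1
f 1 4 3
f 3 5 1
f 2 8 4
f 6 2 5
f 6 8 2
f 4 8 3
f 7 5 3
f 3 8 7
f 7 6 5
f 8 6 7
f 9 20 14
f 9 14 10
f 9 10 16
f 9 16 19
f 9 19 20
f 10 14 18
f 14 20 13
f 20 19 11
f 19 16 15
f 16 10 17
f 12 18 13
f 12 13 11
f 12 11 15
f 12 15 17
f 12 17 18
f 13 18 14
f 11 13 20
f 15 11 19
f 17 15 16
f 18 17 10



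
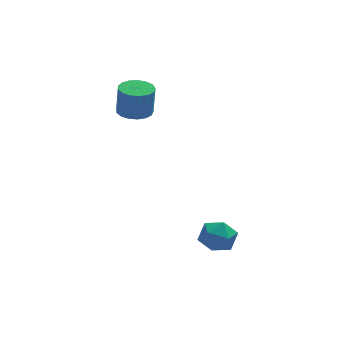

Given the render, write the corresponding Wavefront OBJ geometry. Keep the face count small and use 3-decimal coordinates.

v 1.204 -0.445 -3.333
v 1.826 -0.432 -2.798
v 1.154 -1.768 -3.242
v 1.776 -1.755 -2.707
v 1.042 -1.458 -2.491
v 1.073 -0.641 -2.547
v 1.907 -1.559 -3.493
v 1.938 -0.742 -3.549
v 2.26 -1.121 -2.896
v 1.725 -1.058 -2.278
v 1.255 -1.142 -3.762
v 0.72 -1.079 -3.144
v -0.99 3.546 1.281
v -0.523 4.106 1.266
v -0.442 4.075 2.583
v -0.91 3.514 2.599
v -0.836 4.259 1.289
v -0.756 4.228 2.606
v -1.185 4.249 1.31
v -1.104 4.217 2.627
v -1.489 4.077 1.324
v -1.408 4.046 2.642
v -1.679 3.784 1.329
v -1.598 3.752 2.646
v -1.711 3.436 1.323
v -1.63 3.405 2.64
v -1.578 3.113 1.307
v -1.497 3.082 2.624
v -1.31 2.889 1.285
v -1.23 2.858 2.603
v -0.969 2.816 1.263
v -0.889 2.785 2.58
v -0.633 2.91 1.245
v -0.553 2.879 2.562
v -0.379 3.149 1.235
v -0.298 3.118 2.552
v -0.265 3.48 1.235
v -0.184 3.448 2.553
v -0.317 3.825 1.247
v -0.236 3.794 2.564
f 1 12 6
f 1 6 2
f 1 2 8
f 1 8 11
f 1 11 12
f 2 6 10
f 6 12 5
f 12 11 3
f 11 8 7
f 8 2 9
f 4 10 5
f 4 5 3
f 4 3 7
f 4 7 9
f 4 9 10
f 5 10 6
f 3 5 12
f 7 3 11
f 9 7 8
f 10 9 2
f 14 13 17
f 14 17 15
f 15 17 18
f 15 18 16
f 17 13 19
f 17 19 18
f 18 19 20
f 18 20 16
f 19 13 21
f 19 21 20
f 20 21 22
f 20 22 16
f 21 13 23
f 21 23 22
f 22 23 24
f 22 24 16
f 23 13 25
f 23 25 24
f 24 25 26
f 24 26 16
f 25 13 27
f 25 27 26
f 26 27 28
f 26 28 16
f 27 13 29
f 27 29 28
f 28 29 30
f 28 30 16
f 29 13 31
f 29 31 30
f 30 31 32
f 30 32 16
f 31 13 33
f 31 33 32
f 32 33 34
f 32 34 16
f 33 13 35
f 33 35 34
f 34 35 36
f 34 36 16
f 35 13 37
f 35 37 36
f 36 37 38
f 36 38 16
f 37 13 39
f 37 39 38
f 38 39 40
f 38 40 16
f 39 13 14
f 39 14 40
f 40 14 15
f 40 15 16



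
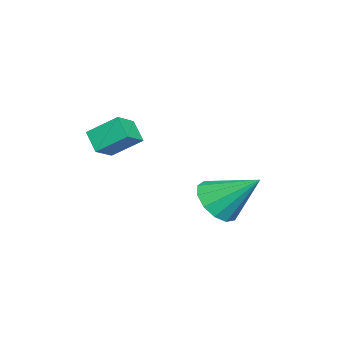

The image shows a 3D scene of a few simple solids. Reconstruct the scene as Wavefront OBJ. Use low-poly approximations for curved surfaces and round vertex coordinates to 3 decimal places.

v 2.19 -3.386 0.693
v 2.108 -2.413 1.39
v 2.65 -2.931 0.112
v 2.568 -1.958 0.809
v 2.952 -3.622 1.111
v 2.87 -2.649 1.808
v 3.412 -3.167 0.53
v 3.33 -2.194 1.227
v 1.55 0.054 -1.886
v 2.395 0.196 -2.161
v 1.69 1.406 -0.754
v 2.098 0.477 -2.46
v 1.627 0.624 -2.578
v 1.132 0.59 -2.476
v 0.769 0.385 -2.186
v 0.654 0.075 -1.802
v 0.824 -0.242 -1.444
v 1.224 -0.465 -1.227
v 1.728 -0.524 -1.219
v 2.175 -0.399 -1.423
v 2.424 -0.131 -1.774
f 2 4 1
f 5 2 1
f 1 4 3
f 3 5 1
f 2 8 4
f 6 2 5
f 6 8 2
f 4 8 3
f 7 5 3
f 3 8 7
f 7 6 5
f 8 6 7
f 10 9 12
f 10 12 11
f 12 9 13
f 12 13 11
f 13 9 14
f 13 14 11
f 14 9 15
f 14 15 11
f 15 9 16
f 15 16 11
f 16 9 17
f 16 17 11
f 17 9 18
f 17 18 11
f 18 9 19
f 18 19 11
f 19 9 20
f 19 20 11
f 20 9 21
f 20 21 11
f 21 9 10
f 21 10 11



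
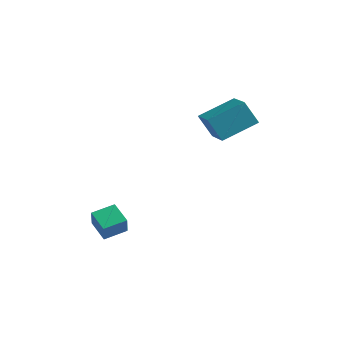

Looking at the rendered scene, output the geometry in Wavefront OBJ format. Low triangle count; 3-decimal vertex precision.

v -1.039 -1.9 -2.874
v -0.795 -2.297 -1.888
v -2.038 -1.373 -2.414
v -1.794 -1.77 -1.428
v -0.406 -0.91 -2.632
v -0.162 -1.307 -1.646
v -1.405 -0.383 -2.172
v -1.161 -0.78 -1.186
v 2.127 1.927 3.977
v 3.178 3.416 4.751
v 0.966 3.045 3.404
v 2.018 4.533 4.178
v 2.822 2.047 2.802
v 3.874 3.535 3.576
v 1.662 3.164 2.229
v 2.713 4.653 3.003
f 2 4 1
f 5 2 1
f 1 4 3
f 3 5 1
f 2 8 4
f 6 2 5
f 6 8 2
f 4 8 3
f 7 5 3
f 3 8 7
f 7 6 5
f 8 6 7
f 10 12 9
f 13 10 9
f 9 12 11
f 11 13 9
f 10 16 12
f 14 10 13
f 14 16 10
f 12 16 11
f 15 13 11
f 11 16 15
f 15 14 13
f 16 14 15



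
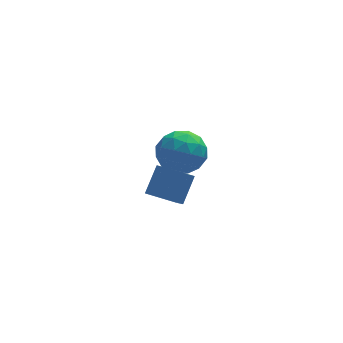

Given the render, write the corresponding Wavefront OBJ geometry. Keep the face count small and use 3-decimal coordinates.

v -3.744 -0.682 3.254
v -2.768 -0.435 2.565
v -2.572 -1.465 4.635
v -1.596 -1.218 3.946
v -2.227 -0.308 4.459
v -2.951 0.175 3.605
v -2.389 -2.075 3.595
v -3.113 -1.592 2.741
v -1.931 -1.296 2.776
v -1.83 -0.204 3.31
v -3.51 -1.696 3.89
v -3.409 -0.604 4.424
v -3.359 -0.49 2.788
v -1.981 -1.41 4.412
v -2.352 -0.875 4.713
v -1.778 -0.73 4.308
v -3.467 -0.131 3.399
v -2.893 0.014 2.995
v -2.575 0.089 4.108
v -2.447 -1.914 4.205
v -1.873 -1.769 3.801
v -3.562 -1.17 2.892
v -2.988 -1.025 2.487
v -2.765 -1.989 3.092
v -2.293 -0.851 2.507
v -1.604 -1.311 3.319
v -2.07 -1.815 3.113
v -2.496 -1.531 2.611
v -2.234 -0.209 2.821
v -1.545 -0.669 3.633
v -1.916 -0.134 3.934
v -2.342 0.15 3.432
v -1.742 -0.715 2.945
v -3.795 -1.231 3.567
v -3.106 -1.691 4.379
v -2.998 -2.05 3.768
v -3.424 -1.766 3.266
v -3.736 -0.589 3.881
v -3.047 -1.049 4.693
v -2.844 -0.369 4.589
v -3.27 -0.085 4.087
v -3.598 -1.185 4.255
v -1.962 2.215 -2.804
v -2.337 1.755 -2.253
v -3.26 3.282 -2.796
v -3.635 2.821 -2.245
v -1.245 3.079 -1.595
v -1.62 2.618 -1.044
v -2.543 4.145 -1.587
v -2.918 3.685 -1.036
f 1 38 17
f 38 12 41
f 17 41 6
f 38 41 17
f 1 17 13
f 17 6 18
f 13 18 2
f 17 18 13
f 1 13 22
f 13 2 23
f 22 23 8
f 13 23 22
f 1 22 34
f 22 8 37
f 34 37 11
f 22 37 34
f 1 34 38
f 34 11 42
f 38 42 12
f 34 42 38
f 2 18 29
f 18 6 32
f 29 32 10
f 18 32 29
f 6 41 19
f 41 12 40
f 19 40 5
f 41 40 19
f 12 42 39
f 42 11 35
f 39 35 3
f 42 35 39
f 11 37 36
f 37 8 24
f 36 24 7
f 37 24 36
f 8 23 28
f 23 2 25
f 28 25 9
f 23 25 28
f 4 30 16
f 30 10 31
f 16 31 5
f 30 31 16
f 4 16 14
f 16 5 15
f 14 15 3
f 16 15 14
f 4 14 21
f 14 3 20
f 21 20 7
f 14 20 21
f 4 21 26
f 21 7 27
f 26 27 9
f 21 27 26
f 4 26 30
f 26 9 33
f 30 33 10
f 26 33 30
f 5 31 19
f 31 10 32
f 19 32 6
f 31 32 19
f 3 15 39
f 15 5 40
f 39 40 12
f 15 40 39
f 7 20 36
f 20 3 35
f 36 35 11
f 20 35 36
f 9 27 28
f 27 7 24
f 28 24 8
f 27 24 28
f 10 33 29
f 33 9 25
f 29 25 2
f 33 25 29
f 44 46 43
f 47 44 43
f 43 46 45
f 45 47 43
f 44 50 46
f 48 44 47
f 48 50 44
f 46 50 45
f 49 47 45
f 45 50 49
f 49 48 47
f 50 48 49



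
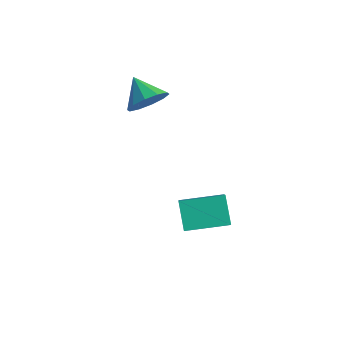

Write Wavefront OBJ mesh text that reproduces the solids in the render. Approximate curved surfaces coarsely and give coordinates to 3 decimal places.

v 0.335 -0.918 2.963
v 0.808 -0.916 3.657
v -0.655 -0.682 3.637
v 0.796 -0.432 3.469
v 0.607 -0.134 3.089
v 0.315 -0.135 2.66
v 0.03 -0.435 2.347
v -0.139 -0.92 2.269
v -0.127 -1.404 2.456
v 0.062 -1.702 2.837
v 0.354 -1.701 3.266
v 0.639 -1.401 3.579
v 2.118 -1.225 -1.371
v 3.166 -2.317 0.056
v 3.173 0.03 -1.185
v 4.221 -1.062 0.242
v 2.839 -1.698 -2.262
v 3.887 -2.79 -0.835
v 3.894 -0.443 -2.076
v 4.942 -1.535 -0.649
f 2 1 4
f 2 4 3
f 4 1 5
f 4 5 3
f 5 1 6
f 5 6 3
f 6 1 7
f 6 7 3
f 7 1 8
f 7 8 3
f 8 1 9
f 8 9 3
f 9 1 10
f 9 10 3
f 10 1 11
f 10 11 3
f 11 1 12
f 11 12 3
f 12 1 2
f 12 2 3
f 14 16 13
f 17 14 13
f 13 16 15
f 15 17 13
f 14 20 16
f 18 14 17
f 18 20 14
f 16 20 15
f 19 17 15
f 15 20 19
f 19 18 17
f 20 18 19



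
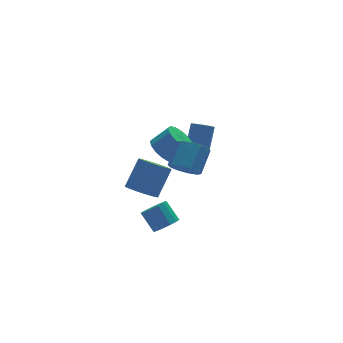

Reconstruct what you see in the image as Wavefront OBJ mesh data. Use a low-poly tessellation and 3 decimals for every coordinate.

v -3.462 -3.311 -1.035
v -2.674 -3.203 -0.885
v -2.989 -2.281 0.106
v -3.778 -2.389 -0.045
v -2.768 -2.92 -1.179
v -3.083 -1.997 -0.188
v -3.048 -2.741 -1.434
v -3.364 -1.818 -0.444
v -3.439 -2.715 -1.583
v -3.755 -1.793 -0.592
v -3.837 -2.849 -1.585
v -4.152 -1.926 -0.594
v -4.134 -3.106 -1.44
v -4.449 -2.184 -0.449
v -4.251 -3.419 -1.186
v -4.566 -2.497 -0.195
v -4.157 -3.703 -0.892
v -4.472 -2.78 0.099
v -3.876 -3.882 -0.636
v -4.192 -2.959 0.354
v -3.485 -3.907 -0.488
v -3.801 -2.985 0.503
v -3.088 -3.774 -0.486
v -3.403 -2.851 0.505
v -2.791 -3.516 -0.631
v -3.106 -2.594 0.36
v 1.142 2.191 0.012
v 1.534 2.549 -0.43
v 2.269 3.346 0.866
v 1.878 2.989 1.308
v 1.304 2.718 -0.404
v 2.039 3.515 0.893
v 1.046 2.796 -0.305
v 1.781 3.594 0.991
v 0.804 2.77 -0.152
v 1.54 3.567 1.144
v 0.622 2.644 0.029
v 1.357 3.441 1.325
v 0.529 2.439 0.208
v 1.264 3.236 1.504
v 0.542 2.192 0.352
v 1.277 2.989 1.648
v 0.659 1.944 0.438
v 1.395 2.741 1.734
v 0.86 1.739 0.45
v 1.595 2.537 1.746
v 1.109 1.613 0.387
v 1.845 2.41 1.683
v 1.364 1.586 0.258
v 2.1 2.384 1.554
v 1.581 1.664 0.087
v 2.317 2.462 1.383
v 1.722 1.834 -0.097
v 2.457 2.631 1.199
v 1.763 2.065 -0.262
v 2.498 2.862 1.034
v 1.696 2.318 -0.38
v 2.431 3.115 0.916
v -1.523 1.14 1.448
v -0.826 1.67 0.945
v 0.141 1.351 1.949
v -0.557 0.82 2.452
v -1.049 2.013 1.269
v -0.083 1.694 2.274
v -1.4 2.123 1.642
v -0.433 1.804 2.646
v -1.783 1.969 1.962
v -0.817 1.65 2.966
v -2.097 1.593 2.144
v -1.131 1.274 3.149
v -2.257 1.095 2.14
v -1.291 0.776 3.145
v -2.221 0.609 1.951
v -1.254 0.29 2.955
v -1.997 0.266 1.626
v -1.031 -0.053 2.631
v -1.647 0.156 1.254
v -0.68 -0.163 2.258
v -1.263 0.31 0.934
v -0.297 -0.009 1.938
v -0.949 0.686 0.751
v 0.017 0.367 1.756
v -0.789 1.184 0.755
v 0.177 0.865 1.76
v -1.796 3.468 -3.644
v -1.088 2.757 -3.876
v 0.105 3.421 -2.267
v -0.604 4.132 -2.036
v -0.951 3.151 -4.14
v 0.242 3.815 -2.531
v -1.008 3.617 -4.29
v 0.185 4.281 -2.681
v -1.245 4.049 -4.293
v -0.053 4.713 -2.684
v -1.609 4.348 -4.146
v -0.416 5.012 -2.538
v -2.016 4.445 -3.885
v -0.823 5.109 -2.276
v -2.372 4.319 -3.569
v -1.179 4.983 -1.96
v -2.596 3.997 -3.27
v -1.404 4.662 -1.661
v -2.638 3.555 -3.057
v -1.445 4.219 -1.448
v -2.486 3.092 -2.978
v -1.293 3.756 -1.369
v -2.177 2.716 -3.052
v -0.984 3.38 -1.443
v -1.78 2.512 -3.262
v -0.587 3.176 -1.653
v -1.387 2.527 -3.559
v -0.194 3.191 -1.95
v -2.413 -3.356 3.282
v -1.697 -3.9 3.046
v -0.73 -3.068 4.061
v -1.447 -2.524 4.298
v -1.705 -3.451 2.687
v -0.739 -2.619 3.702
v -1.984 -2.966 2.555
v -1.018 -2.134 3.57
v -2.427 -2.63 2.701
v -1.461 -1.798 3.716
v -2.865 -2.572 3.069
v -1.899 -1.739 4.084
v -3.13 -2.812 3.519
v -2.163 -1.98 4.534
v -3.121 -3.261 3.878
v -2.155 -2.429 4.893
v -2.842 -3.746 4.01
v -1.876 -2.914 5.025
v -2.399 -4.082 3.864
v -1.433 -3.25 4.879
v -1.961 -4.141 3.496
v -0.995 -3.308 4.511
f 2 1 5
f 2 5 3
f 3 5 6
f 3 6 4
f 5 1 7
f 5 7 6
f 6 7 8
f 6 8 4
f 7 1 9
f 7 9 8
f 8 9 10
f 8 10 4
f 9 1 11
f 9 11 10
f 10 11 12
f 10 12 4
f 11 1 13
f 11 13 12
f 12 13 14
f 12 14 4
f 13 1 15
f 13 15 14
f 14 15 16
f 14 16 4
f 15 1 17
f 15 17 16
f 16 17 18
f 16 18 4
f 17 1 19
f 17 19 18
f 18 19 20
f 18 20 4
f 19 1 21
f 19 21 20
f 20 21 22
f 20 22 4
f 21 1 23
f 21 23 22
f 22 23 24
f 22 24 4
f 23 1 25
f 23 25 24
f 24 25 26
f 24 26 4
f 25 1 2
f 25 2 26
f 26 2 3
f 26 3 4
f 28 27 31
f 28 31 29
f 29 31 32
f 29 32 30
f 31 27 33
f 31 33 32
f 32 33 34
f 32 34 30
f 33 27 35
f 33 35 34
f 34 35 36
f 34 36 30
f 35 27 37
f 35 37 36
f 36 37 38
f 36 38 30
f 37 27 39
f 37 39 38
f 38 39 40
f 38 40 30
f 39 27 41
f 39 41 40
f 40 41 42
f 40 42 30
f 41 27 43
f 41 43 42
f 42 43 44
f 42 44 30
f 43 27 45
f 43 45 44
f 44 45 46
f 44 46 30
f 45 27 47
f 45 47 46
f 46 47 48
f 46 48 30
f 47 27 49
f 47 49 48
f 48 49 50
f 48 50 30
f 49 27 51
f 49 51 50
f 50 51 52
f 50 52 30
f 51 27 53
f 51 53 52
f 52 53 54
f 52 54 30
f 53 27 55
f 53 55 54
f 54 55 56
f 54 56 30
f 55 27 57
f 55 57 56
f 56 57 58
f 56 58 30
f 57 27 28
f 57 28 58
f 58 28 29
f 58 29 30
f 60 59 63
f 60 63 61
f 61 63 64
f 61 64 62
f 63 59 65
f 63 65 64
f 64 65 66
f 64 66 62
f 65 59 67
f 65 67 66
f 66 67 68
f 66 68 62
f 67 59 69
f 67 69 68
f 68 69 70
f 68 70 62
f 69 59 71
f 69 71 70
f 70 71 72
f 70 72 62
f 71 59 73
f 71 73 72
f 72 73 74
f 72 74 62
f 73 59 75
f 73 75 74
f 74 75 76
f 74 76 62
f 75 59 77
f 75 77 76
f 76 77 78
f 76 78 62
f 77 59 79
f 77 79 78
f 78 79 80
f 78 80 62
f 79 59 81
f 79 81 80
f 80 81 82
f 80 82 62
f 81 59 83
f 81 83 82
f 82 83 84
f 82 84 62
f 83 59 60
f 83 60 84
f 84 60 61
f 84 61 62
f 86 85 89
f 86 89 87
f 87 89 90
f 87 90 88
f 89 85 91
f 89 91 90
f 90 91 92
f 90 92 88
f 91 85 93
f 91 93 92
f 92 93 94
f 92 94 88
f 93 85 95
f 93 95 94
f 94 95 96
f 94 96 88
f 95 85 97
f 95 97 96
f 96 97 98
f 96 98 88
f 97 85 99
f 97 99 98
f 98 99 100
f 98 100 88
f 99 85 101
f 99 101 100
f 100 101 102
f 100 102 88
f 101 85 103
f 101 103 102
f 102 103 104
f 102 104 88
f 103 85 105
f 103 105 104
f 104 105 106
f 104 106 88
f 105 85 107
f 105 107 106
f 106 107 108
f 106 108 88
f 107 85 109
f 107 109 108
f 108 109 110
f 108 110 88
f 109 85 111
f 109 111 110
f 110 111 112
f 110 112 88
f 111 85 86
f 111 86 112
f 112 86 87
f 112 87 88
f 114 113 117
f 114 117 115
f 115 117 118
f 115 118 116
f 117 113 119
f 117 119 118
f 118 119 120
f 118 120 116
f 119 113 121
f 119 121 120
f 120 121 122
f 120 122 116
f 121 113 123
f 121 123 122
f 122 123 124
f 122 124 116
f 123 113 125
f 123 125 124
f 124 125 126
f 124 126 116
f 125 113 127
f 125 127 126
f 126 127 128
f 126 128 116
f 127 113 129
f 127 129 128
f 128 129 130
f 128 130 116
f 129 113 131
f 129 131 130
f 130 131 132
f 130 132 116
f 131 113 133
f 131 133 132
f 132 133 134
f 132 134 116
f 133 113 114
f 133 114 134
f 134 114 115
f 134 115 116



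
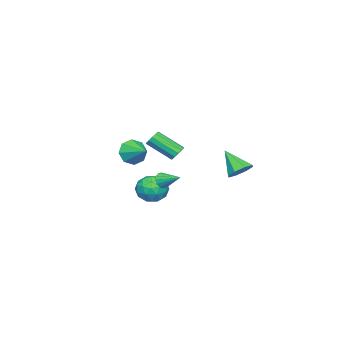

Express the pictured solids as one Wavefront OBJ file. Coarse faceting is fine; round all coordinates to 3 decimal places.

v -0.982 4.475 -1.545
v -0.265 4.064 -1.743
v -1.298 3.305 -0.255
v -0.171 4.529 -1.298
v -0.551 4.962 -0.997
v -1.185 5.111 -1.018
v -1.699 4.887 -1.347
v -1.794 4.422 -1.792
v -1.413 3.988 -2.092
v -0.78 3.84 -2.072
v -0.242 -0.242 -4.33
v 0.213 -0.613 -3.47
v -1.433 -1.427 -4.21
v -0.978 -1.798 -3.35
v -1.446 -0.868 -3.332
v -0.71 -0.136 -3.406
v -0.51 -1.904 -4.274
v 0.226 -1.172 -4.348
v 0.047 -1.64 -3.435
v -0.531 -1 -2.853
v -0.689 -1.04 -4.827
v -1.267 -0.4 -4.245
v 0.09 -0.324 -3.91
v -1.31 -1.716 -3.77
v -1.585 -1.17 -3.759
v -1.318 -1.388 -3.254
v -0.452 -0.043 -3.873
v -0.185 -0.261 -3.367
v -1.16 -0.411 -3.286
v -1.035 -1.779 -4.313
v -0.768 -1.997 -3.807
v 0.098 -0.652 -4.426
v 0.365 -0.87 -3.921
v -0.06 -1.629 -4.394
v 0.26 -1.145 -3.385
v -0.44 -1.842 -3.314
v -0.165 -1.904 -3.857
v 0.268 -1.474 -3.901
v -0.08 -0.769 -3.042
v -0.78 -1.465 -2.972
v -1.055 -0.919 -2.962
v -0.622 -0.488 -3.005
v -0.178 -1.373 -3.022
v -0.44 -0.575 -4.708
v -1.14 -1.271 -4.638
v -0.598 -1.552 -4.675
v -0.165 -1.121 -4.718
v -0.78 -0.198 -4.366
v -1.48 -0.895 -4.295
v -1.488 -0.566 -3.779
v -1.055 -0.136 -3.823
v -1.042 -0.667 -4.658
v -3.481 -3.963 -2.384
v -3.07 -4.471 -1.653
v -2.839 -2.717 -1.876
v -2.636 -4.446 -2.264
v -2.697 -4.138 -2.945
v -3.217 -3.727 -3.297
v -3.891 -3.454 -3.114
v -4.325 -3.48 -2.503
v -4.264 -3.788 -1.822
v -3.745 -4.199 -1.47
v 1.683 0.957 -2.009
v 2.017 0.742 -1.6
v 1.837 2.183 -1.491
v 2.201 0.812 -1.82
v 2.246 0.921 -2.091
v 2.139 1.039 -2.34
v 1.911 1.135 -2.5
v 1.621 1.184 -2.528
v 1.348 1.171 -2.417
v 1.165 1.102 -2.197
v 1.12 0.993 -1.926
v 1.226 0.875 -1.678
v 1.455 0.778 -1.518
v 1.744 0.73 -1.489
v -0.557 0.712 -0.712
v -0.102 0.97 -0.486
v 0.212 -0.534 0.598
v -0.243 -0.792 0.372
v -0.353 1.05 -0.301
v -0.038 -0.453 0.782
v -0.668 1.023 -0.247
v -0.354 -0.481 0.836
v -0.948 0.897 -0.341
v -0.634 -0.607 0.743
v -1.104 0.712 -0.552
v -0.79 -0.791 0.531
v -1.087 0.527 -0.814
v -0.772 -0.976 0.269
v -0.901 0.401 -1.043
v -0.586 -1.103 0.04
v -0.606 0.373 -1.168
v -0.292 -1.131 -0.084
v -0.296 0.453 -1.147
v 0.019 -1.051 -0.064
v -0.068 0.615 -0.988
v 0.246 -0.889 0.095
v 0.004 0.808 -0.742
v 0.318 -0.696 0.342
f 2 1 4
f 2 4 3
f 4 1 5
f 4 5 3
f 5 1 6
f 5 6 3
f 6 1 7
f 6 7 3
f 7 1 8
f 7 8 3
f 8 1 9
f 8 9 3
f 9 1 10
f 9 10 3
f 10 1 2
f 10 2 3
f 11 48 27
f 48 22 51
f 27 51 16
f 48 51 27
f 11 27 23
f 27 16 28
f 23 28 12
f 27 28 23
f 11 23 32
f 23 12 33
f 32 33 18
f 23 33 32
f 11 32 44
f 32 18 47
f 44 47 21
f 32 47 44
f 11 44 48
f 44 21 52
f 48 52 22
f 44 52 48
f 12 28 39
f 28 16 42
f 39 42 20
f 28 42 39
f 16 51 29
f 51 22 50
f 29 50 15
f 51 50 29
f 22 52 49
f 52 21 45
f 49 45 13
f 52 45 49
f 21 47 46
f 47 18 34
f 46 34 17
f 47 34 46
f 18 33 38
f 33 12 35
f 38 35 19
f 33 35 38
f 14 40 26
f 40 20 41
f 26 41 15
f 40 41 26
f 14 26 24
f 26 15 25
f 24 25 13
f 26 25 24
f 14 24 31
f 24 13 30
f 31 30 17
f 24 30 31
f 14 31 36
f 31 17 37
f 36 37 19
f 31 37 36
f 14 36 40
f 36 19 43
f 40 43 20
f 36 43 40
f 15 41 29
f 41 20 42
f 29 42 16
f 41 42 29
f 13 25 49
f 25 15 50
f 49 50 22
f 25 50 49
f 17 30 46
f 30 13 45
f 46 45 21
f 30 45 46
f 19 37 38
f 37 17 34
f 38 34 18
f 37 34 38
f 20 43 39
f 43 19 35
f 39 35 12
f 43 35 39
f 54 53 56
f 54 56 55
f 56 53 57
f 56 57 55
f 57 53 58
f 57 58 55
f 58 53 59
f 58 59 55
f 59 53 60
f 59 60 55
f 60 53 61
f 60 61 55
f 61 53 62
f 61 62 55
f 62 53 54
f 62 54 55
f 64 63 66
f 64 66 65
f 66 63 67
f 66 67 65
f 67 63 68
f 67 68 65
f 68 63 69
f 68 69 65
f 69 63 70
f 69 70 65
f 70 63 71
f 70 71 65
f 71 63 72
f 71 72 65
f 72 63 73
f 72 73 65
f 73 63 74
f 73 74 65
f 74 63 75
f 74 75 65
f 75 63 76
f 75 76 65
f 76 63 64
f 76 64 65
f 78 77 81
f 78 81 79
f 79 81 82
f 79 82 80
f 81 77 83
f 81 83 82
f 82 83 84
f 82 84 80
f 83 77 85
f 83 85 84
f 84 85 86
f 84 86 80
f 85 77 87
f 85 87 86
f 86 87 88
f 86 88 80
f 87 77 89
f 87 89 88
f 88 89 90
f 88 90 80
f 89 77 91
f 89 91 90
f 90 91 92
f 90 92 80
f 91 77 93
f 91 93 92
f 92 93 94
f 92 94 80
f 93 77 95
f 93 95 94
f 94 95 96
f 94 96 80
f 95 77 97
f 95 97 96
f 96 97 98
f 96 98 80
f 97 77 99
f 97 99 98
f 98 99 100
f 98 100 80
f 99 77 78
f 99 78 100
f 100 78 79
f 100 79 80



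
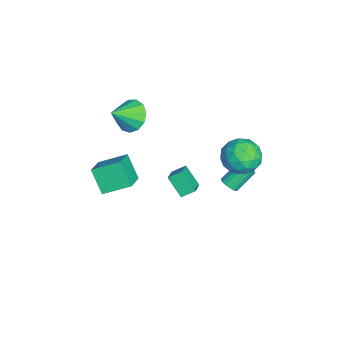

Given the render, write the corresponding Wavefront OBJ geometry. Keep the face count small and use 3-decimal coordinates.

v 1.667 -3.85 0.057
v 1.624 -2.363 0.723
v 0.347 -3.566 -0.663
v 0.305 -2.079 0.003
v 2.455 -3.281 -1.163
v 2.413 -1.794 -0.497
v 1.136 -2.997 -1.883
v 1.093 -1.51 -1.217
v -0.275 -1.889 2.661
v 0.141 -2.342 1.872
v 0.455 -2.851 3.599
v 0.493 -1.929 2.022
v 0.602 -1.503 2.374
v 0.432 -1.199 2.818
v 0.037 -1.115 3.211
v -0.456 -1.276 3.43
v -0.892 -1.632 3.404
v -1.133 -2.069 3.142
v -1.1 -2.449 2.728
v -0.806 -2.652 2.292
v -0.343 -2.612 1.973
v 1.648 3.334 2.324
v 2.116 3.977 1.544
v 3.224 3.243 3.196
v 3.692 3.886 2.416
v 2.937 4.317 3.113
v 1.963 4.373 2.574
v 3.377 2.847 2.166
v 2.403 2.903 1.627
v 3.185 3.676 1.446
v 2.913 4.584 2.031
v 2.427 2.636 2.709
v 2.155 3.544 3.294
v 1.744 3.663 1.858
v 3.596 3.557 2.882
v 3.153 3.81 3.292
v 3.428 4.188 2.833
v 1.654 3.896 2.463
v 1.929 4.274 2.004
v 2.412 4.474 2.927
v 3.411 2.946 2.736
v 3.686 3.324 2.277
v 1.912 3.032 1.907
v 2.187 3.41 1.448
v 2.928 2.746 1.813
v 2.647 3.864 1.341
v 3.574 3.811 1.854
v 3.388 3.2 1.707
v 2.816 3.233 1.39
v 2.487 4.398 1.685
v 3.414 4.345 2.198
v 2.97 4.599 2.607
v 2.397 4.631 2.291
v 3.116 4.221 1.628
v 1.926 2.875 2.542
v 2.853 2.822 3.055
v 2.943 2.589 2.449
v 2.37 2.621 2.133
v 1.766 3.409 2.886
v 2.693 3.356 3.399
v 2.524 3.987 3.35
v 1.952 4.02 3.033
v 2.224 2.999 3.112
v -1.686 0.108 -3.559
v -0.729 -0.071 -3.07
v -1.782 0.861 -3.094
v -0.824 0.682 -2.606
v -1.036 0.818 -4.574
v -0.078 0.639 -4.086
v -1.131 1.571 -4.11
v -0.174 1.392 -3.621
v -0.972 3.125 -3.904
v -0.484 3.144 -3.652
v -1.039 4.073 -2.644
v -1.528 4.055 -2.896
v -0.469 3.327 -3.813
v -1.025 4.257 -2.805
v -0.554 3.471 -3.993
v -1.109 4.401 -2.984
v -0.721 3.546 -4.154
v -1.277 4.476 -3.146
v -0.939 3.538 -4.266
v -1.495 4.468 -3.258
v -1.163 3.448 -4.307
v -1.719 4.378 -3.298
v -1.349 3.294 -4.268
v -1.905 4.224 -3.259
v -1.461 3.107 -4.156
v -2.016 4.036 -3.148
v -1.475 2.923 -3.995
v -2.031 3.853 -2.987
v -1.391 2.779 -3.816
v -1.946 3.709 -2.807
v -1.223 2.704 -3.654
v -1.779 3.634 -2.646
v -1.005 2.712 -3.542
v -1.561 3.642 -2.534
v -0.781 2.802 -3.502
v -1.337 3.732 -2.493
v -0.595 2.956 -3.541
v -1.151 3.886 -2.532
f 2 4 1
f 5 2 1
f 1 4 3
f 3 5 1
f 2 8 4
f 6 2 5
f 6 8 2
f 4 8 3
f 7 5 3
f 3 8 7
f 7 6 5
f 8 6 7
f 10 9 12
f 10 12 11
f 12 9 13
f 12 13 11
f 13 9 14
f 13 14 11
f 14 9 15
f 14 15 11
f 15 9 16
f 15 16 11
f 16 9 17
f 16 17 11
f 17 9 18
f 17 18 11
f 18 9 19
f 18 19 11
f 19 9 20
f 19 20 11
f 20 9 21
f 20 21 11
f 21 9 10
f 21 10 11
f 22 59 38
f 59 33 62
f 38 62 27
f 59 62 38
f 22 38 34
f 38 27 39
f 34 39 23
f 38 39 34
f 22 34 43
f 34 23 44
f 43 44 29
f 34 44 43
f 22 43 55
f 43 29 58
f 55 58 32
f 43 58 55
f 22 55 59
f 55 32 63
f 59 63 33
f 55 63 59
f 23 39 50
f 39 27 53
f 50 53 31
f 39 53 50
f 27 62 40
f 62 33 61
f 40 61 26
f 62 61 40
f 33 63 60
f 63 32 56
f 60 56 24
f 63 56 60
f 32 58 57
f 58 29 45
f 57 45 28
f 58 45 57
f 29 44 49
f 44 23 46
f 49 46 30
f 44 46 49
f 25 51 37
f 51 31 52
f 37 52 26
f 51 52 37
f 25 37 35
f 37 26 36
f 35 36 24
f 37 36 35
f 25 35 42
f 35 24 41
f 42 41 28
f 35 41 42
f 25 42 47
f 42 28 48
f 47 48 30
f 42 48 47
f 25 47 51
f 47 30 54
f 51 54 31
f 47 54 51
f 26 52 40
f 52 31 53
f 40 53 27
f 52 53 40
f 24 36 60
f 36 26 61
f 60 61 33
f 36 61 60
f 28 41 57
f 41 24 56
f 57 56 32
f 41 56 57
f 30 48 49
f 48 28 45
f 49 45 29
f 48 45 49
f 31 54 50
f 54 30 46
f 50 46 23
f 54 46 50
f 65 67 64
f 68 65 64
f 64 67 66
f 66 68 64
f 65 71 67
f 69 65 68
f 69 71 65
f 67 71 66
f 70 68 66
f 66 71 70
f 70 69 68
f 71 69 70
f 73 72 76
f 73 76 74
f 74 76 77
f 74 77 75
f 76 72 78
f 76 78 77
f 77 78 79
f 77 79 75
f 78 72 80
f 78 80 79
f 79 80 81
f 79 81 75
f 80 72 82
f 80 82 81
f 81 82 83
f 81 83 75
f 82 72 84
f 82 84 83
f 83 84 85
f 83 85 75
f 84 72 86
f 84 86 85
f 85 86 87
f 85 87 75
f 86 72 88
f 86 88 87
f 87 88 89
f 87 89 75
f 88 72 90
f 88 90 89
f 89 90 91
f 89 91 75
f 90 72 92
f 90 92 91
f 91 92 93
f 91 93 75
f 92 72 94
f 92 94 93
f 93 94 95
f 93 95 75
f 94 72 96
f 94 96 95
f 95 96 97
f 95 97 75
f 96 72 98
f 96 98 97
f 97 98 99
f 97 99 75
f 98 72 100
f 98 100 99
f 99 100 101
f 99 101 75
f 100 72 73
f 100 73 101
f 101 73 74
f 101 74 75



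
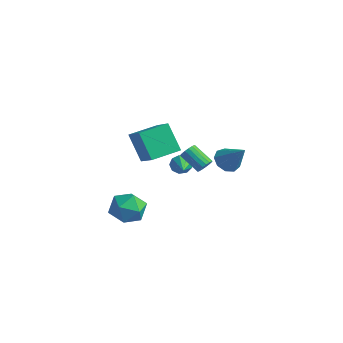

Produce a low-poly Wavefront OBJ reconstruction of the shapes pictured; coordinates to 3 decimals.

v 4.284 -2.536 2.979
v 4.547 -2.747 3.361
v 3.4 -2.835 4.103
v 3.136 -2.624 3.721
v 4.559 -2.508 3.407
v 3.411 -2.596 4.15
v 4.508 -2.275 3.355
v 3.36 -2.363 4.098
v 4.405 -2.102 3.217
v 3.257 -2.19 3.96
v 4.275 -2.028 3.025
v 3.127 -2.116 3.767
v 4.146 -2.071 2.821
v 2.998 -2.159 3.564
v 4.05 -2.22 2.654
v 2.902 -2.308 3.397
v 4.007 -2.441 2.561
v 2.859 -2.53 3.304
v 4.027 -2.685 2.564
v 2.879 -2.773 3.307
v 4.106 -2.894 2.662
v 2.959 -2.982 3.404
v 4.226 -3.021 2.832
v 3.079 -3.109 3.575
v 4.36 -3.037 3.036
v 3.212 -3.125 3.779
v 4.475 -2.938 3.227
v 3.328 -3.026 3.969
v 1.743 2.112 -0.152
v 2.286 2.547 -0.641
v 2.977 2.148 1.252
v 1.943 2.915 -0.348
v 1.507 2.907 0.036
v 1.181 2.527 0.332
v 1.118 1.954 0.401
v 1.347 1.454 0.212
v 1.762 1.263 -0.148
v 2.168 1.469 -0.509
v 2.375 1.976 -0.704
v 1.291 -1.124 0.954
v 1.656 -1.057 0.445
v 2.589 -2.356 1.726
v 1.761 -0.762 0.741
v 1.645 -0.636 1.136
v 1.364 -0.738 1.446
v 1.048 -1.02 1.526
v 0.846 -1.351 1.338
v 0.852 -1.576 0.97
v 1.063 -1.588 0.594
v 1.381 -1.384 0.387
v -3.446 0.668 -1.979
v -4.61 0.865 -0.378
v -2.85 2.394 -1.759
v -4.014 2.591 -0.157
v -1.966 0.009 -0.823
v -3.13 0.206 0.779
v -1.37 1.735 -0.602
v -2.534 1.932 0.999
v -3.108 -1.731 -4.201
v -2.578 -1.02 -3.426
v -1.502 -2.74 -4.374
v -0.972 -2.029 -3.599
v -1.823 -2.759 -3.241
v -2.816 -2.136 -3.134
v -1.264 -1.624 -4.666
v -2.257 -1.001 -4.559
v -1.438 -0.954 -3.713
v -1.784 -1.656 -2.833
v -2.296 -2.104 -4.967
v -2.642 -2.806 -4.087
f 2 1 5
f 2 5 3
f 3 5 6
f 3 6 4
f 5 1 7
f 5 7 6
f 6 7 8
f 6 8 4
f 7 1 9
f 7 9 8
f 8 9 10
f 8 10 4
f 9 1 11
f 9 11 10
f 10 11 12
f 10 12 4
f 11 1 13
f 11 13 12
f 12 13 14
f 12 14 4
f 13 1 15
f 13 15 14
f 14 15 16
f 14 16 4
f 15 1 17
f 15 17 16
f 16 17 18
f 16 18 4
f 17 1 19
f 17 19 18
f 18 19 20
f 18 20 4
f 19 1 21
f 19 21 20
f 20 21 22
f 20 22 4
f 21 1 23
f 21 23 22
f 22 23 24
f 22 24 4
f 23 1 25
f 23 25 24
f 24 25 26
f 24 26 4
f 25 1 27
f 25 27 26
f 26 27 28
f 26 28 4
f 27 1 2
f 27 2 28
f 28 2 3
f 28 3 4
f 30 29 32
f 30 32 31
f 32 29 33
f 32 33 31
f 33 29 34
f 33 34 31
f 34 29 35
f 34 35 31
f 35 29 36
f 35 36 31
f 36 29 37
f 36 37 31
f 37 29 38
f 37 38 31
f 38 29 39
f 38 39 31
f 39 29 30
f 39 30 31
f 41 40 43
f 41 43 42
f 43 40 44
f 43 44 42
f 44 40 45
f 44 45 42
f 45 40 46
f 45 46 42
f 46 40 47
f 46 47 42
f 47 40 48
f 47 48 42
f 48 40 49
f 48 49 42
f 49 40 50
f 49 50 42
f 50 40 41
f 50 41 42
f 52 54 51
f 55 52 51
f 51 54 53
f 53 55 51
f 52 58 54
f 56 52 55
f 56 58 52
f 54 58 53
f 57 55 53
f 53 58 57
f 57 56 55
f 58 56 57
f 59 70 64
f 59 64 60
f 59 60 66
f 59 66 69
f 59 69 70
f 60 64 68
f 64 70 63
f 70 69 61
f 69 66 65
f 66 60 67
f 62 68 63
f 62 63 61
f 62 61 65
f 62 65 67
f 62 67 68
f 63 68 64
f 61 63 70
f 65 61 69
f 67 65 66
f 68 67 60

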